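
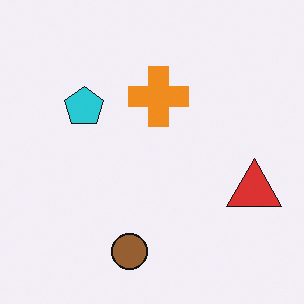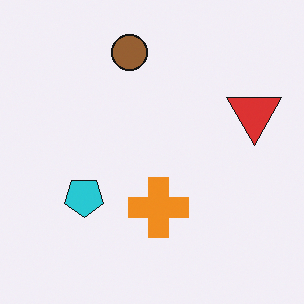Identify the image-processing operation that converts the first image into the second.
The transformation is: flipped vertically (top ↔ bottom).

The brown circle is in the bottom of the first image and the top of the second — shapes on opposite sides of the horizontal midline have swapped in a mirror flip.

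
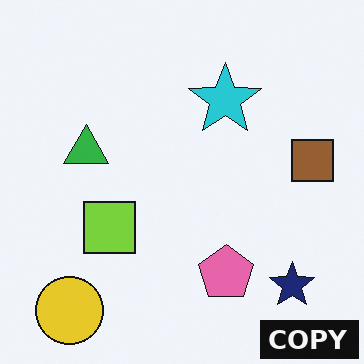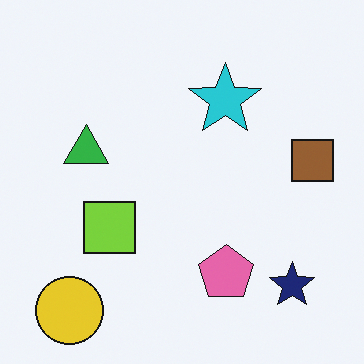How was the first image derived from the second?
The transformation is: watermarked with the text "COPY" in the lower-right corner.

A dark label reading "COPY" appears in the lower-right corner.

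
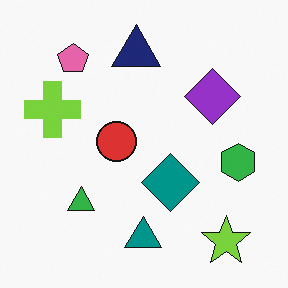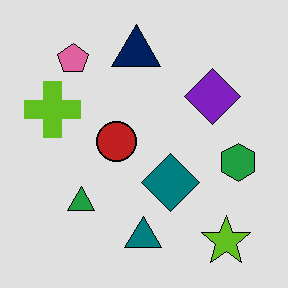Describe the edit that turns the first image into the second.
The second image is the first moderately posterized.

Each flat color has snapped to a coarser quantized level — most visibly, the near-white background has dropped to a flat grey.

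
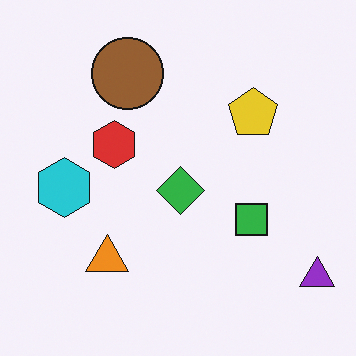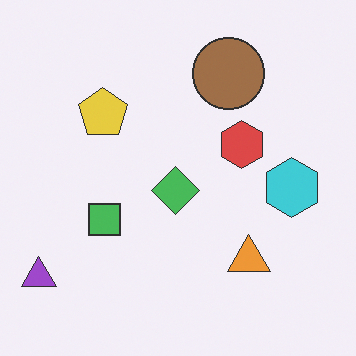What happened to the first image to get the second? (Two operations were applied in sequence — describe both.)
The second image is the first flipped horizontally (left ↔ right), then given slightly reduced contrast.

The purple triangle is in the bottom-right of the first image and the bottom-left of the second — shapes on opposite sides of the vertical midline have swapped in a mirror flip. Tones are pushed toward mid-grey across the whole image — a global contrast change.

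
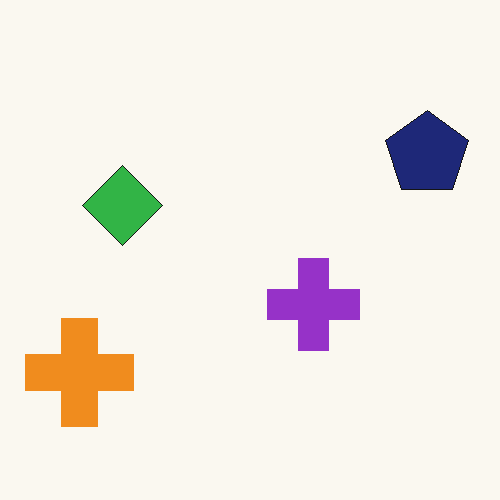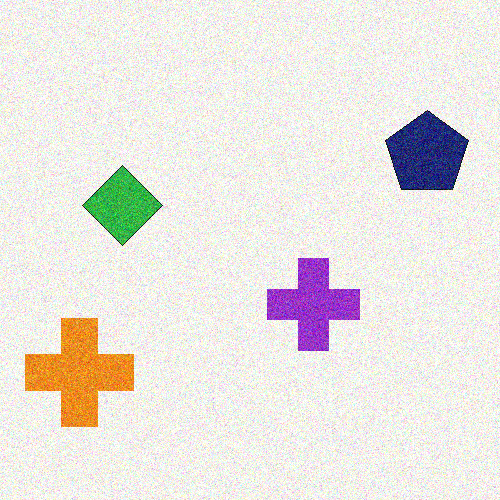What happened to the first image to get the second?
Degraded with moderate additive noise.

Random speckle covers the whole image, including the flat background.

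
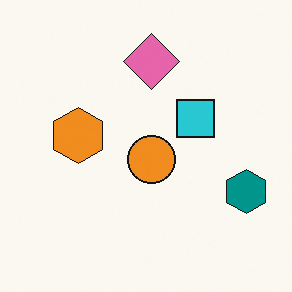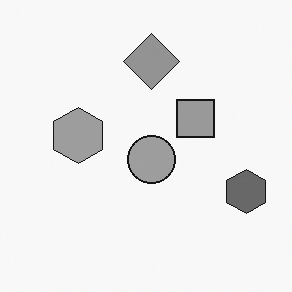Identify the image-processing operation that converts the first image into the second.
The image was converted to grayscale.

All color is removed — every shape is now a shade of grey.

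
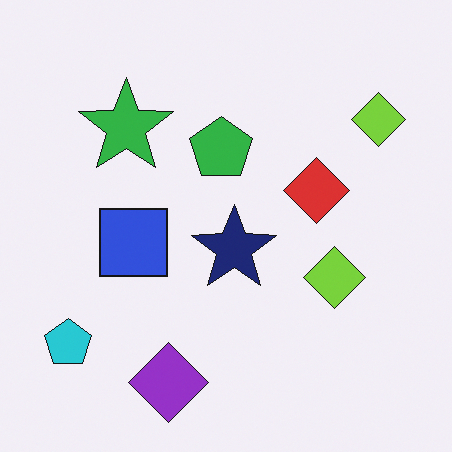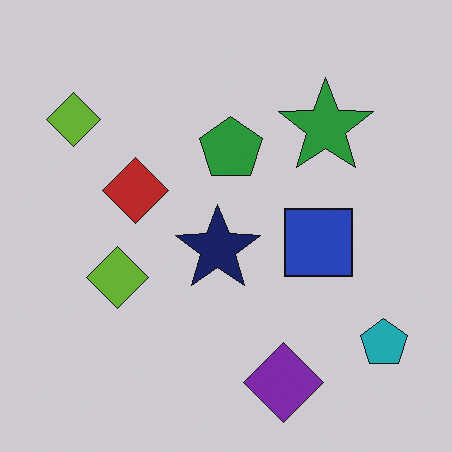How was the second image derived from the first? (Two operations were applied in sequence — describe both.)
This is the original image flipped horizontally (left ↔ right), then slightly darkened.

The cyan pentagon is in the bottom-left of the first image and the bottom-right of the second — shapes on opposite sides of the vertical midline have swapped in a mirror flip. Every pixel — background and shapes alike — is uniformly darkened.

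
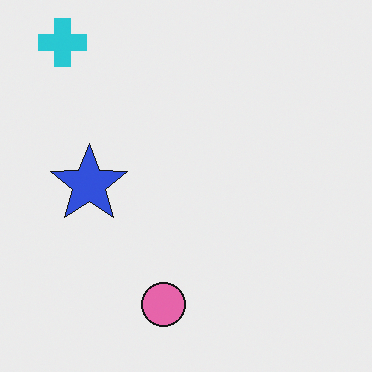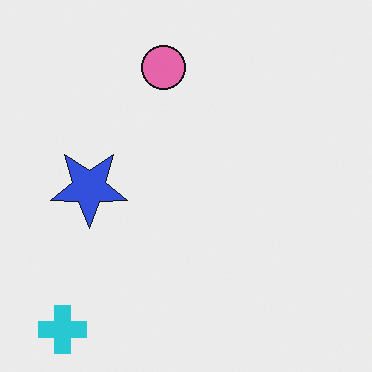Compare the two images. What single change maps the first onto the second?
The image was flipped vertically (top ↔ bottom).

The cyan cross is in the top-left of the first image and the bottom-left of the second — shapes on opposite sides of the horizontal midline have swapped in a mirror flip.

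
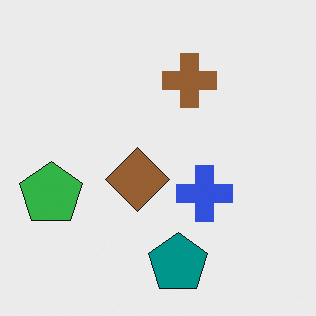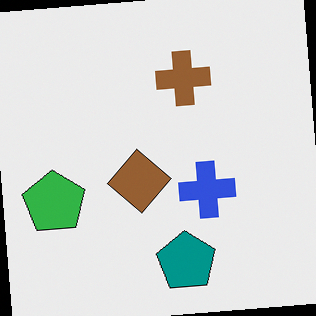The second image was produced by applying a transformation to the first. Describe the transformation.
This is the original image rotated counter-clockwise by a slight angle.

Every shape is tilted by the same angle and the image corners show triangular fill wedges — a whole-image rotation by a non-right angle.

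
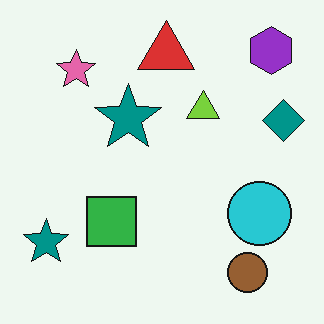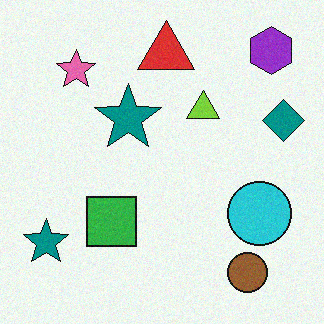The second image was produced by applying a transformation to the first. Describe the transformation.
It was degraded with light additive noise.

Random speckle covers the whole image, including the flat background.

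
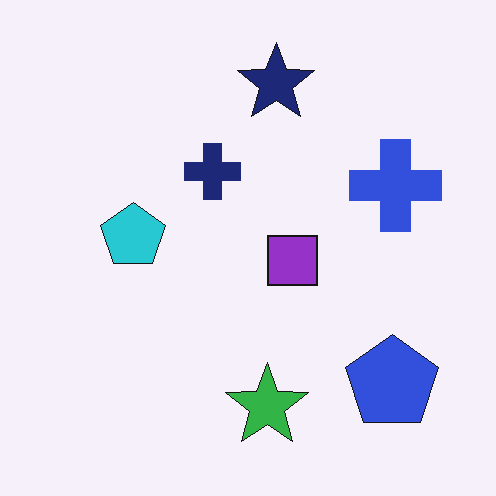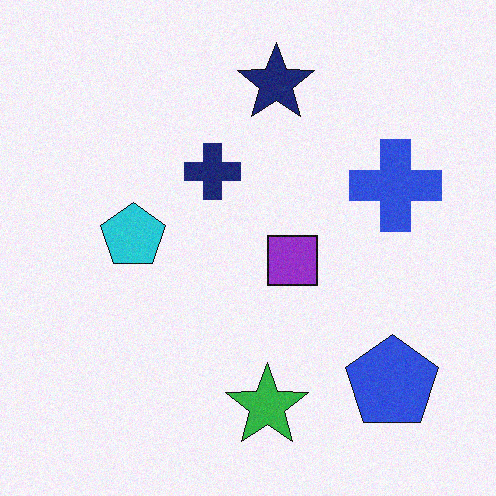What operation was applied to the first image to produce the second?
The second image is the first degraded with subtle gaussian noise.

Random speckle covers the whole image, including the flat background.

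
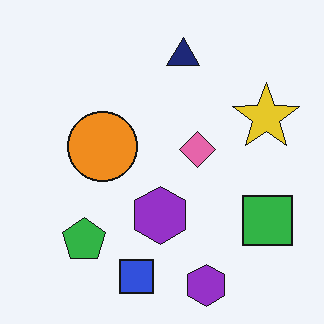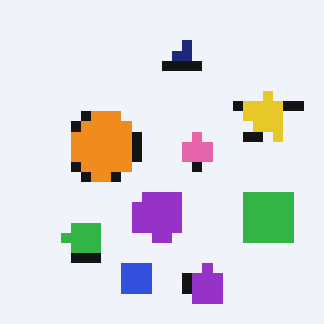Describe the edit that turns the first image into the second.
The image was heavily pixelated into large blocks.

Shapes are reduced to large square blocks; fine edges and outlines are lost — a downscale-then-upscale (mosaic) effect.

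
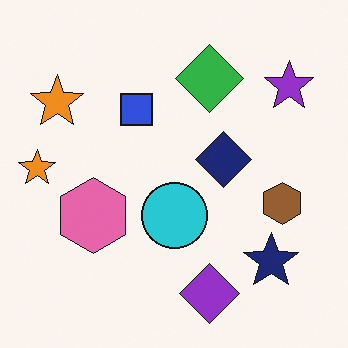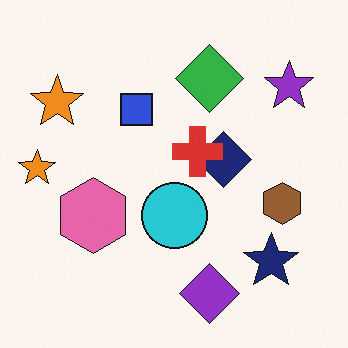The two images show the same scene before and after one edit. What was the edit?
The image was overlaid with an additional red cross.

A red cross appears in the second image that is absent from the first.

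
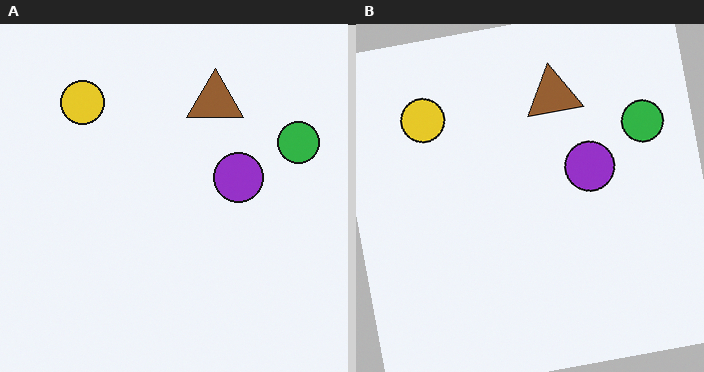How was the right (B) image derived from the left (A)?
Rotated counter-clockwise by a few degrees.

Every shape is tilted by the same angle and the image corners show triangular fill wedges — a whole-image rotation by a non-right angle.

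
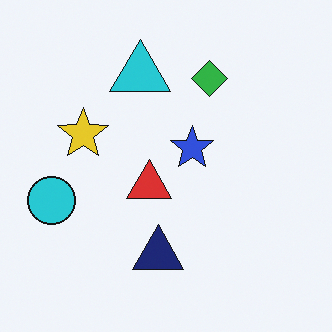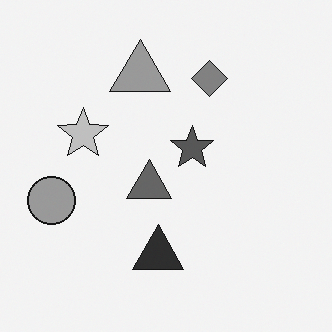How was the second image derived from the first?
Converted to grayscale.

All color is removed — every shape is now a shade of grey.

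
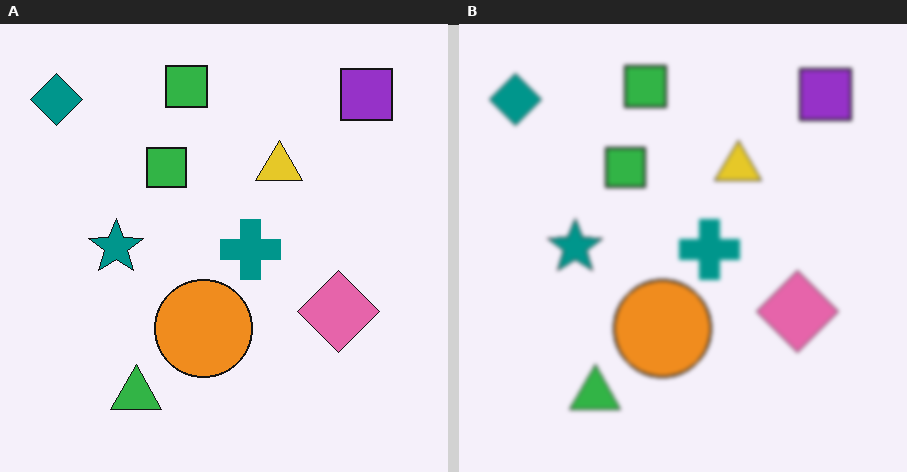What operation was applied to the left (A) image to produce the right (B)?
It was given a subtle gaussian blur.

Shape edges and outlines are uniformly softened across the whole image.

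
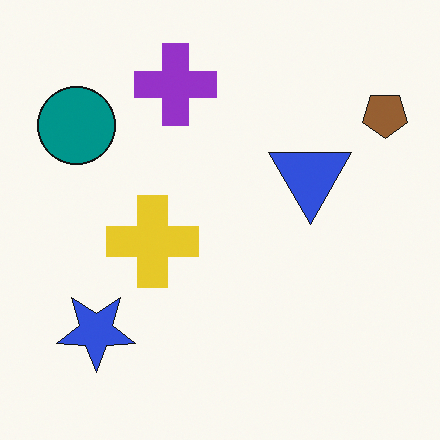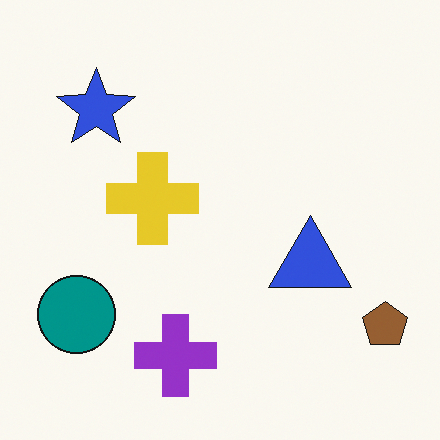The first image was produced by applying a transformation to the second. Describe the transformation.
It was flipped vertically (top ↔ bottom).

The purple cross is in the bottom of the second image and the top of the first — shapes on opposite sides of the horizontal midline have swapped in a mirror flip.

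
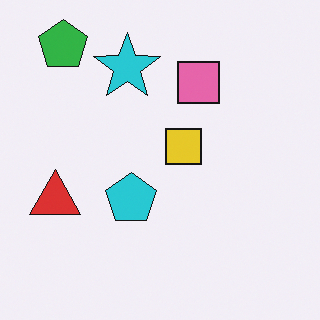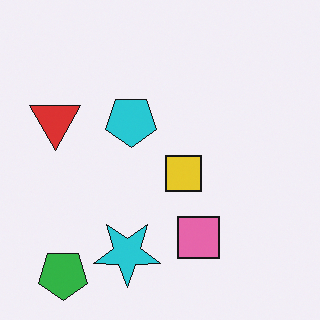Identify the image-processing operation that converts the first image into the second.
The second image is the first flipped vertically (top ↔ bottom).

The green pentagon is in the top-left of the first image and the bottom-left of the second — shapes on opposite sides of the horizontal midline have swapped in a mirror flip.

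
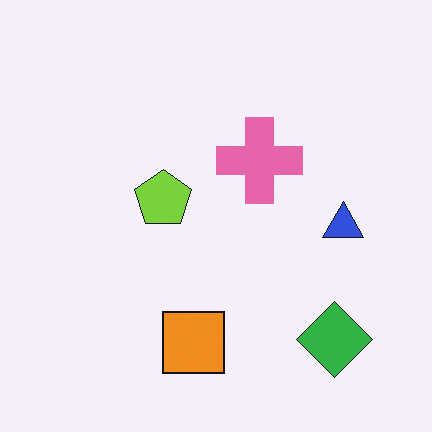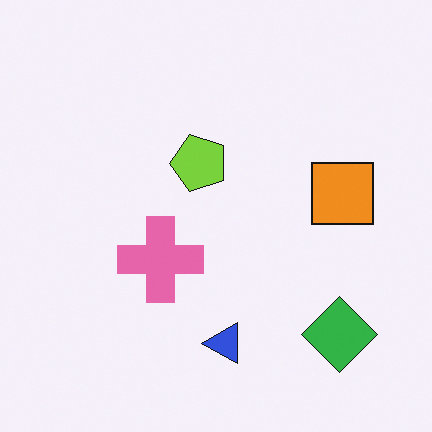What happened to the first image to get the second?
The second image is the first transposed (reflected across the top-left ↔ bottom-right diagonal).

Shapes have swapped their row and column positions — what was in the top-right is now in the bottom-left — a diagonal reflection.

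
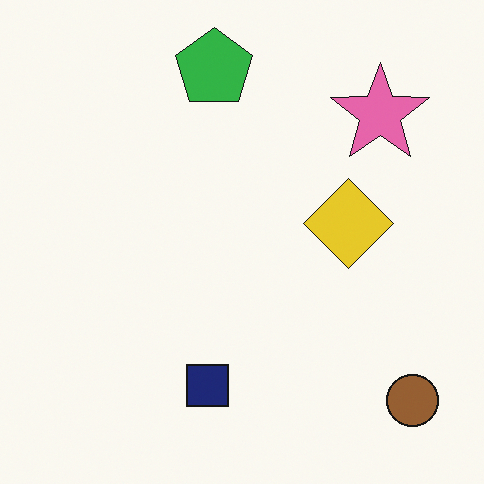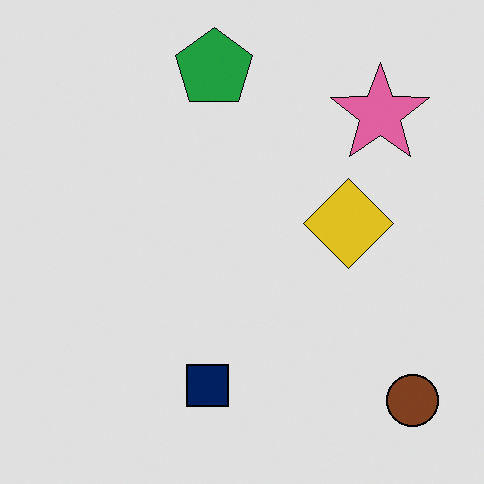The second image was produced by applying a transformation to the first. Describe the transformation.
The second image is the first moderately posterized.

Each flat color has snapped to a coarser quantized level — most visibly, the near-white background has dropped to a flat grey.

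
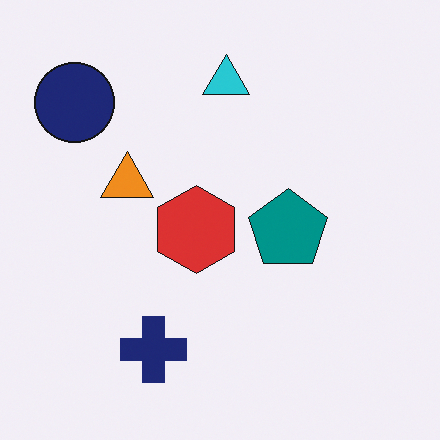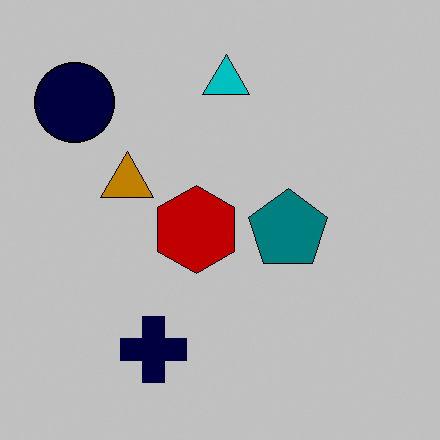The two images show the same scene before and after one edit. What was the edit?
This is the original image heavily posterized to just a handful of flat colors.

Each flat color has snapped to a coarser quantized level — most visibly, the near-white background has dropped to a flat grey.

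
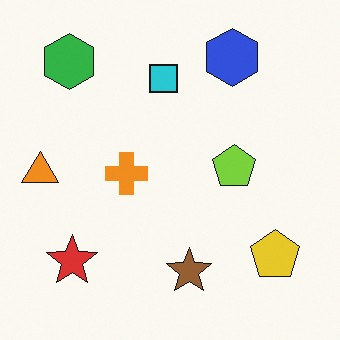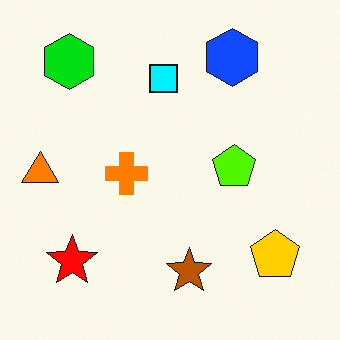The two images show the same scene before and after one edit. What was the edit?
It was heavily oversaturated.

All colors are more vivid — a global saturation change.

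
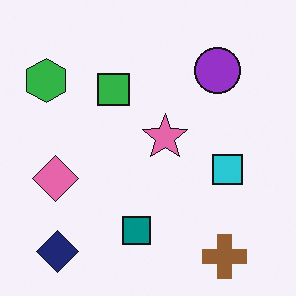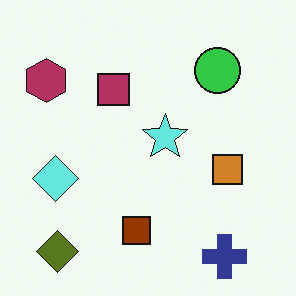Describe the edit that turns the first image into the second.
The transformation is: hue-shifted through roughly half the color wheel.

Every shape's color has rotated by the same amount around the hue wheel — a uniform hue shift.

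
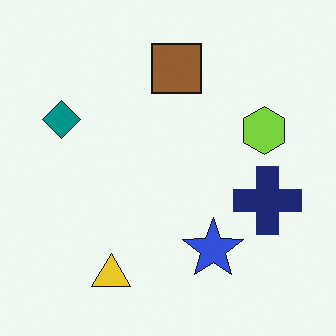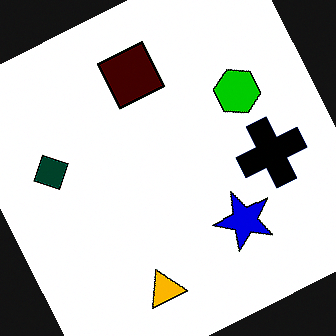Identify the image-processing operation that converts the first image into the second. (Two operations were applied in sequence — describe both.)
The second image is the first rotated counter-clockwise by a moderate amount, then boosted in contrast.

Every shape is tilted by the same angle and the image corners show triangular fill wedges — a whole-image rotation by a non-right angle. Tones are pushed away from mid-grey across the whole image — a global contrast change.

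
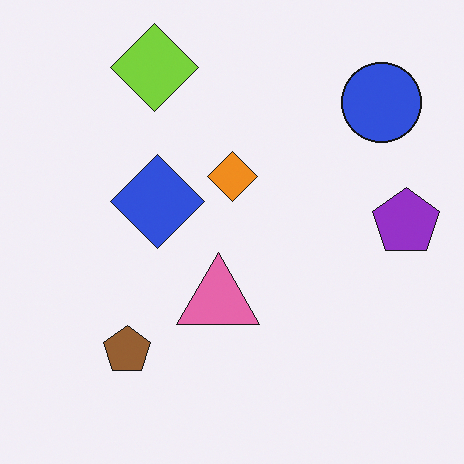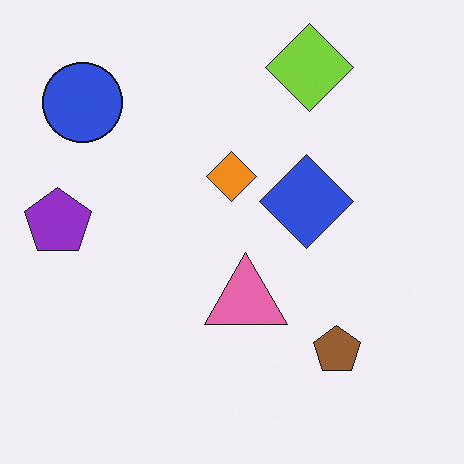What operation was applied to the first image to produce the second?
The image was flipped horizontally (left ↔ right).

The purple pentagon is in the right of the first image and the left of the second — shapes on opposite sides of the vertical midline have swapped in a mirror flip.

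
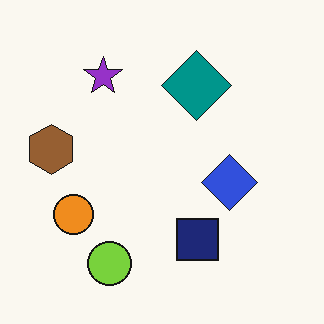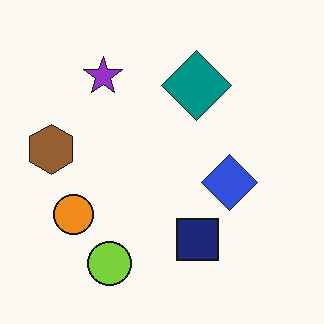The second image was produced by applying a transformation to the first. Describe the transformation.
The second image is the first given moderate JPEG compression.

Blocky 8×8 compression artifacts appear around shape edges and the flat background shows ringing — characteristic JPEG degradation.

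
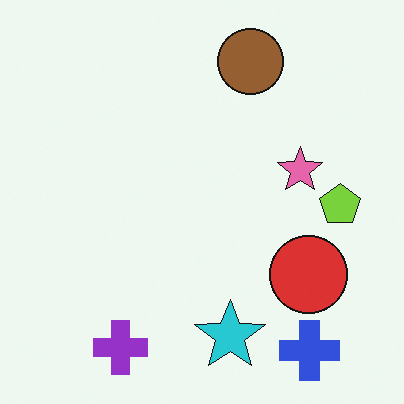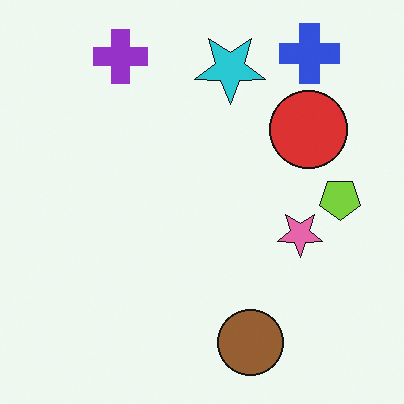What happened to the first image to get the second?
The second image is the first flipped vertically (top ↔ bottom).

The blue cross is in the bottom-right of the first image and the top-right of the second — shapes on opposite sides of the horizontal midline have swapped in a mirror flip.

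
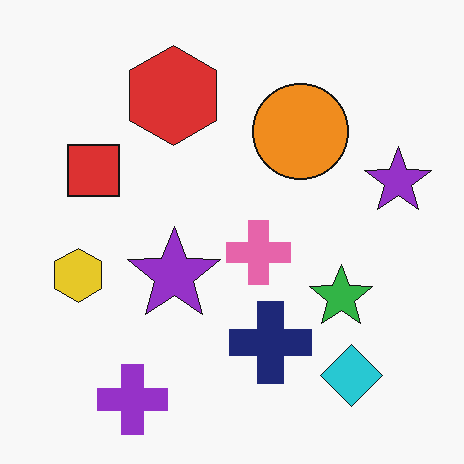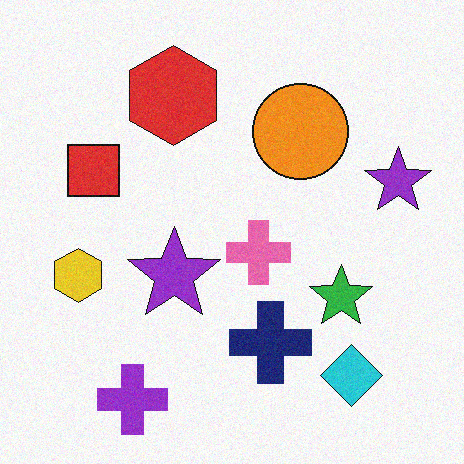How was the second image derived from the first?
The image was degraded with a light layer of grain.

Random speckle covers the whole image, including the flat background.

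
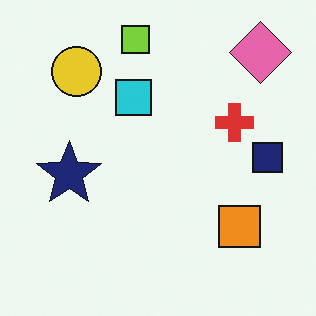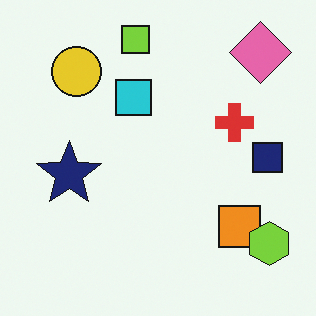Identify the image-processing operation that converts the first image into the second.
This is the original image overlaid with an additional lime hexagon.

A lime hexagon appears in the second image that is absent from the first.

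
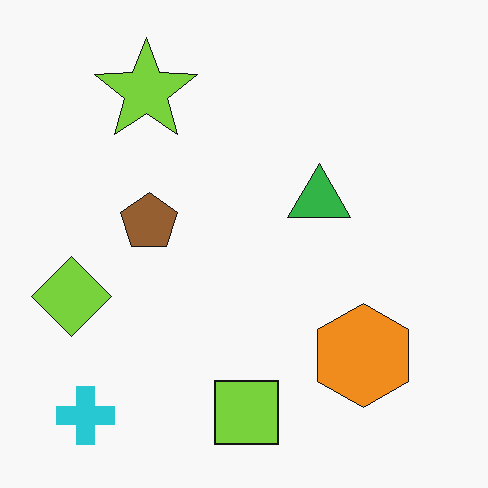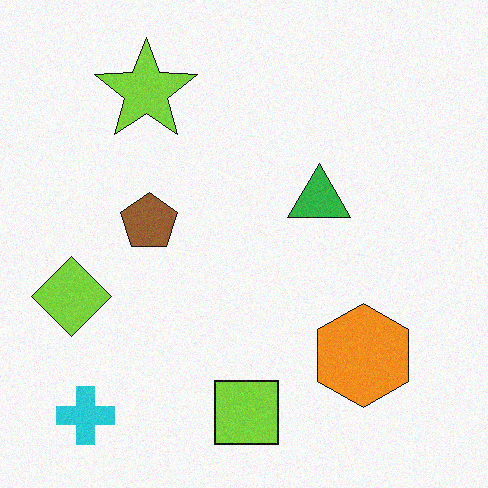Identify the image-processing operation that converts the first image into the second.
Degraded with light additive noise.

Random speckle covers the whole image, including the flat background.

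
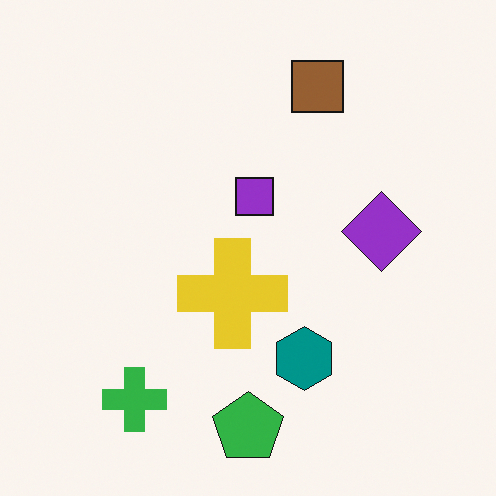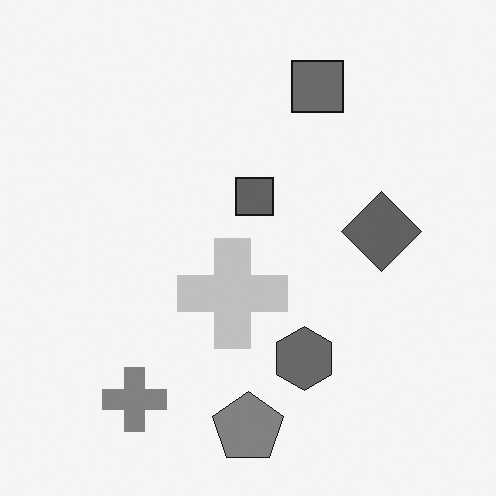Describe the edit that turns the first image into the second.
Converted to grayscale.

All color is removed — every shape is now a shade of grey.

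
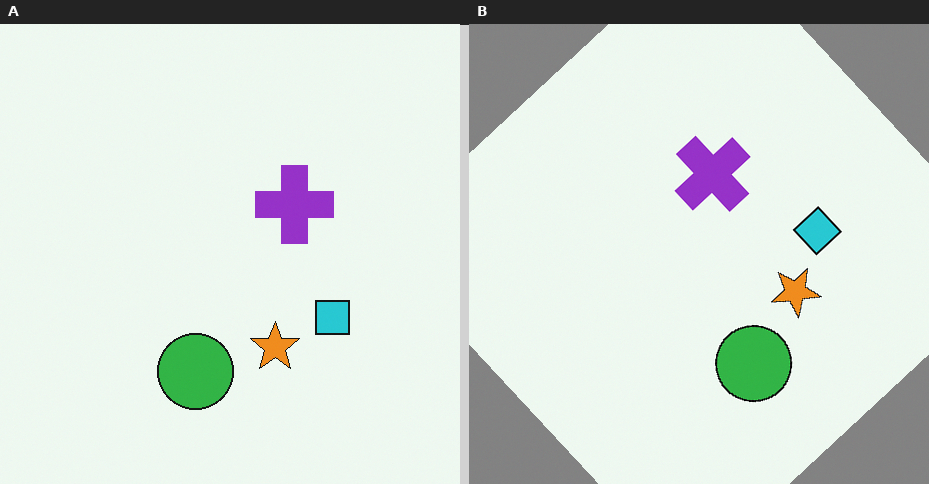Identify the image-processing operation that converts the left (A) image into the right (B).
Rotated counter-clockwise by a large amount — several tens of degrees.

Every shape is tilted by the same angle and the image corners show triangular fill wedges — a whole-image rotation by a non-right angle.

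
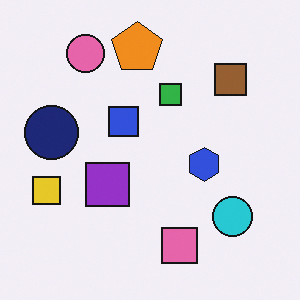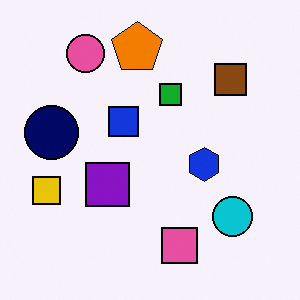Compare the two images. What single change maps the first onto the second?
It was given slightly increased contrast.

Tones are pushed away from mid-grey across the whole image — a global contrast change.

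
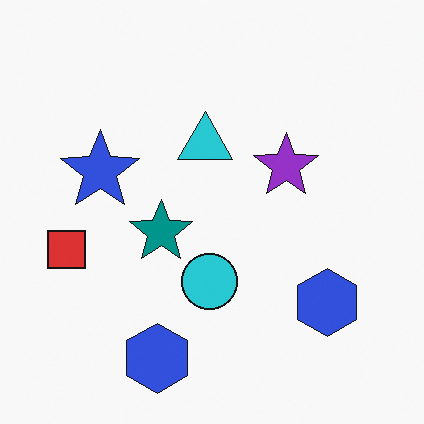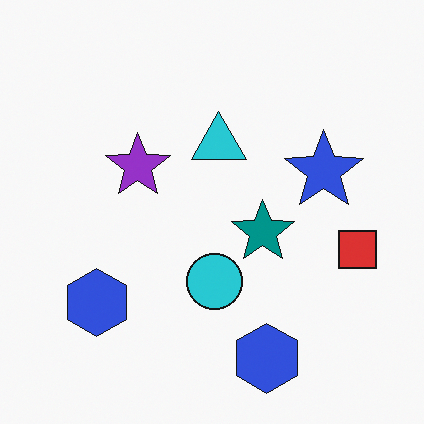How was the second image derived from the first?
The image was flipped horizontally (left ↔ right).

The red square is in the left of the first image and the right of the second — shapes on opposite sides of the vertical midline have swapped in a mirror flip.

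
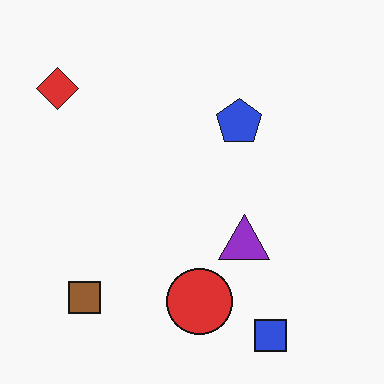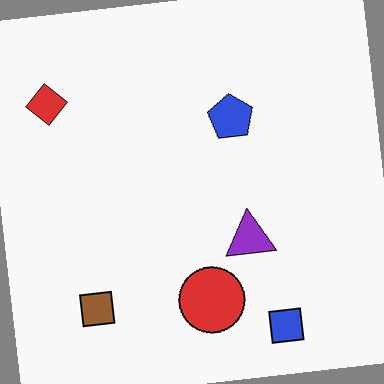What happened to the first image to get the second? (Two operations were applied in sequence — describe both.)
Rotated counter-clockwise by a few degrees, then JPEG-compressed with visible artifacts.

Every shape is tilted by the same angle and the image corners show triangular fill wedges — a whole-image rotation by a non-right angle. Blocky 8×8 compression artifacts appear around shape edges and the flat background shows ringing — characteristic JPEG degradation.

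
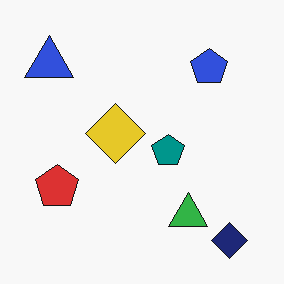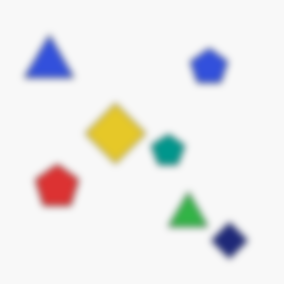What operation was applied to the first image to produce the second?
This is the original image moderately blurred.

Shape edges and outlines are uniformly softened across the whole image.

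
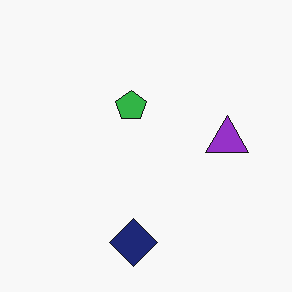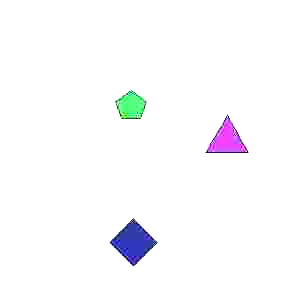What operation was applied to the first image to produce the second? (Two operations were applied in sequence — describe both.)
This is the original image heavily JPEG-compressed with obvious blocking artifacts, then substantially brightened.

Blocky 8×8 compression artifacts appear around shape edges and the flat background shows ringing — characteristic JPEG degradation. Every pixel — background and shapes alike — is uniformly brightened.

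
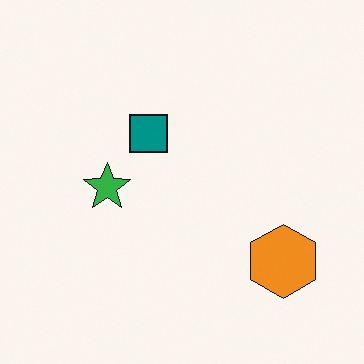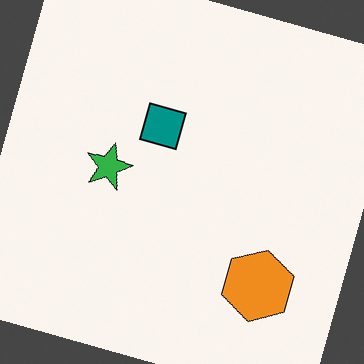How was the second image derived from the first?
The transformation is: rotated clockwise by a clearly visible amount.

Every shape is tilted by the same angle and the image corners show triangular fill wedges — a whole-image rotation by a non-right angle.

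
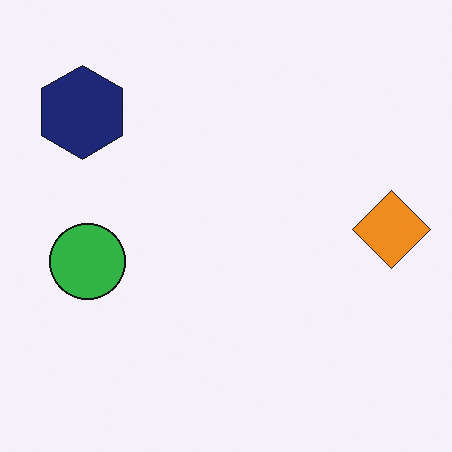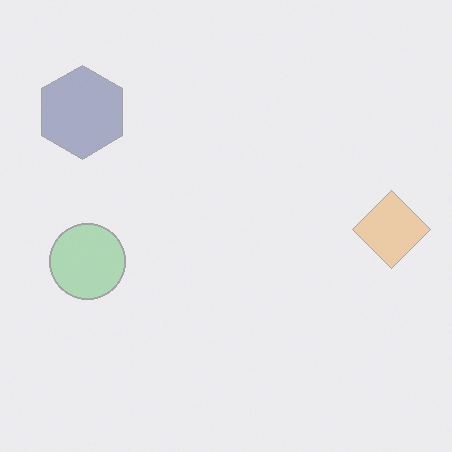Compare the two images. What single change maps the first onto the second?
The second image is the first given much lower contrast.

Tones are pushed toward mid-grey across the whole image — a global contrast change.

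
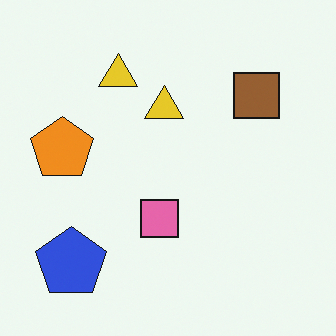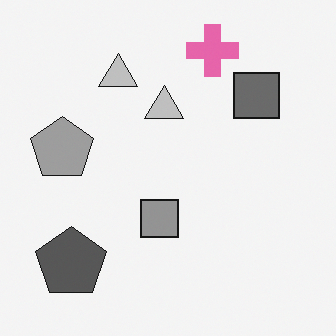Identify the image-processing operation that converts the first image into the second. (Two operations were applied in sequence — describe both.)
The image was converted to grayscale, then overlaid with an additional pink cross.

All color is removed — every shape is now a shade of grey. A pink cross appears in the second image that is absent from the first.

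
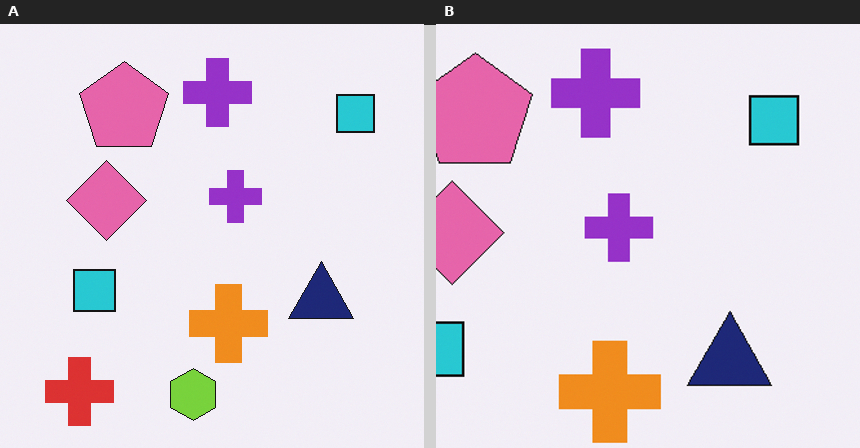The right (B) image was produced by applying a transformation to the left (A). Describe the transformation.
Cropped to a modestly smaller region and rescaled.

The visible shapes are larger and the field of view is narrower; shapes near the original edges may be partly or wholly outside the frame — a crop-and-rescale.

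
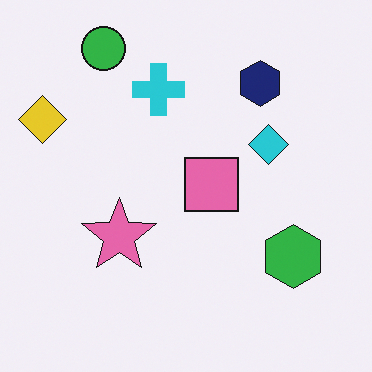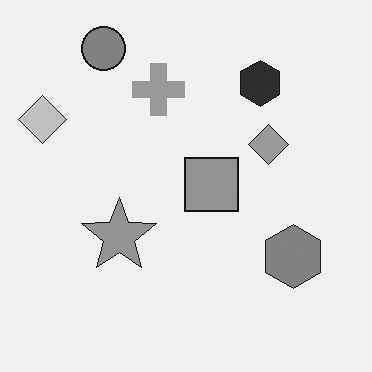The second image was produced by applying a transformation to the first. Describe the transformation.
The transformation is: converted to grayscale.

All color is removed — every shape is now a shade of grey.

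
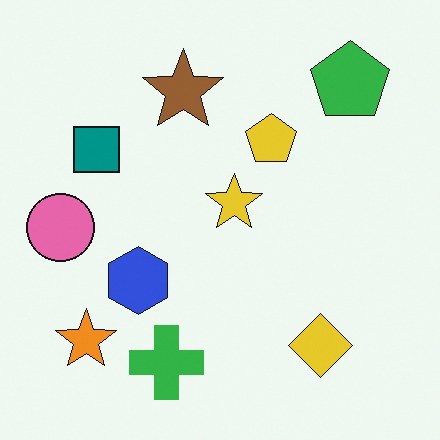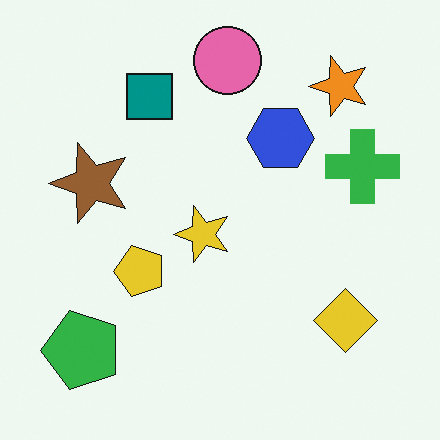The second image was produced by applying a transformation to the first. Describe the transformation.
It was transposed (reflected across the top-left ↔ bottom-right diagonal).

Shapes have swapped their row and column positions — what was in the top-right is now in the bottom-left — a diagonal reflection.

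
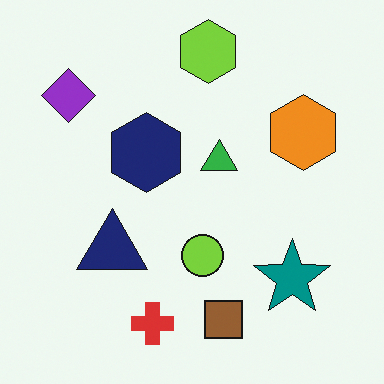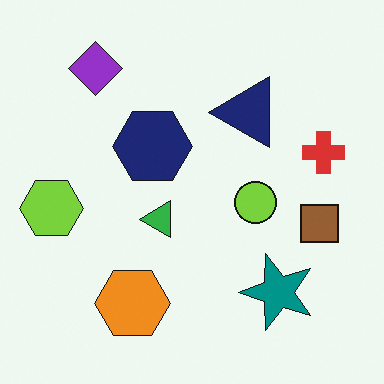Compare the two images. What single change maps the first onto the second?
Transposed (reflected across the top-left ↔ bottom-right diagonal).

Shapes have swapped their row and column positions — what was in the top-right is now in the bottom-left — a diagonal reflection.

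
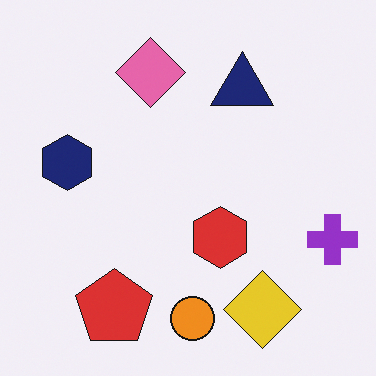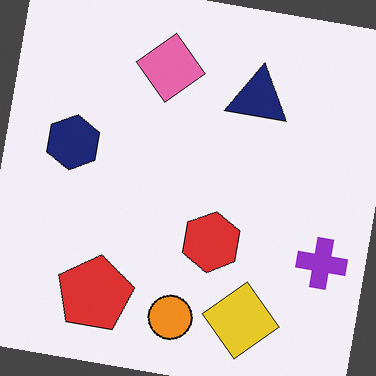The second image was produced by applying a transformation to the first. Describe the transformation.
It was rotated clockwise by a slight angle.

Every shape is tilted by the same angle and the image corners show triangular fill wedges — a whole-image rotation by a non-right angle.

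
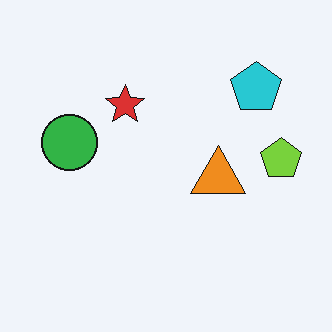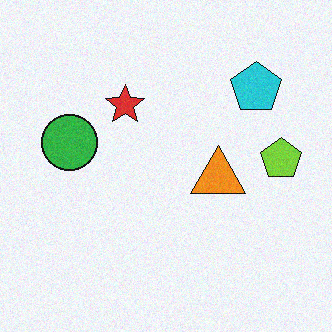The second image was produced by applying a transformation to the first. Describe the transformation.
It was degraded with a light layer of grain.

Random speckle covers the whole image, including the flat background.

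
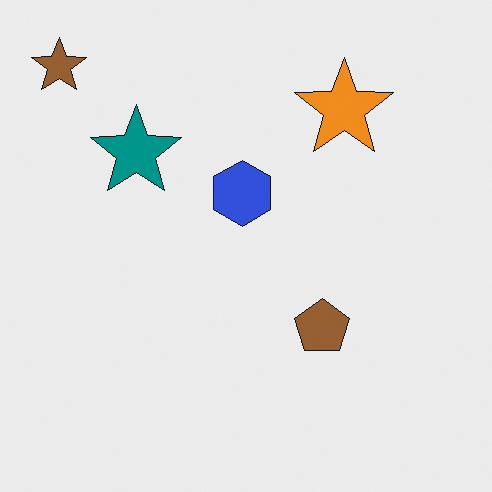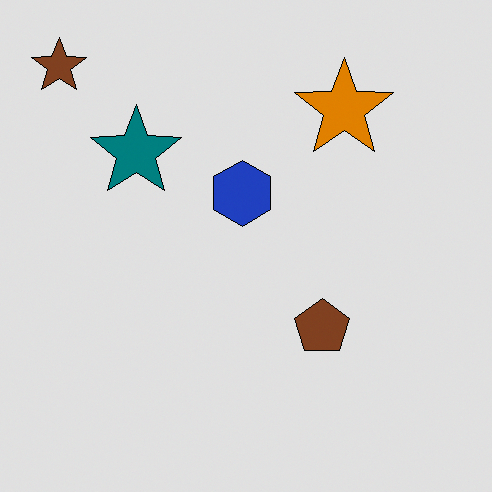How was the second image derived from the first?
The second image is the first posterized to a reduced palette.

Each flat color has snapped to a coarser quantized level — most visibly, the near-white background has dropped to a flat grey.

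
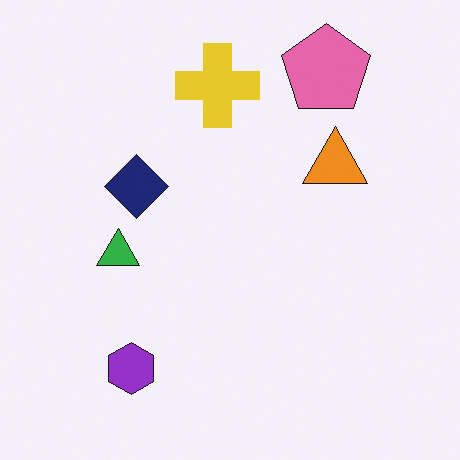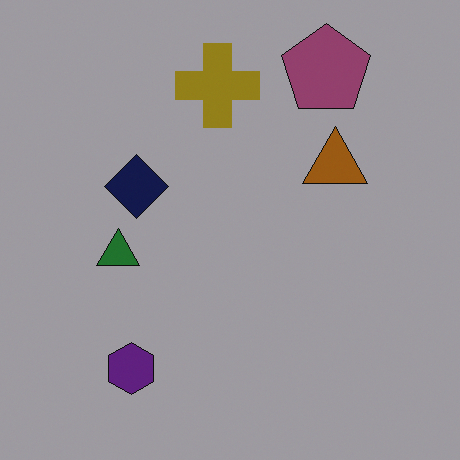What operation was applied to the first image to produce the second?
The image was darkened a lot.

Every pixel — background and shapes alike — is uniformly darkened.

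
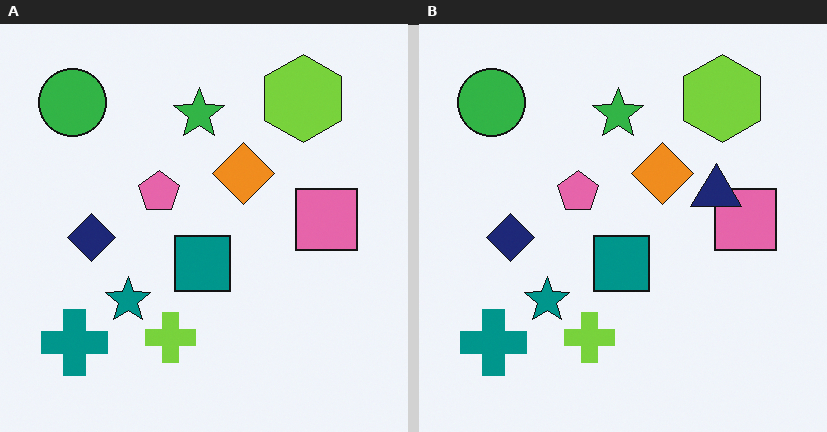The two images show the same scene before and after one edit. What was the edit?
This is the original image overlaid with an additional navy triangle.

A navy triangle appears in the right (B) image that is absent from the left (A).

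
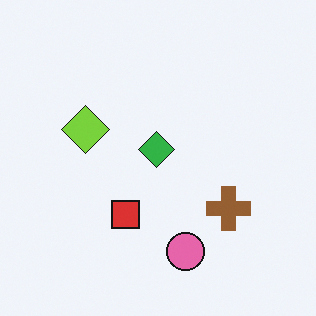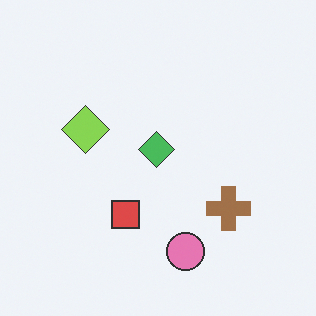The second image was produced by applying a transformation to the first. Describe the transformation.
Given slightly reduced contrast.

Tones are pushed toward mid-grey across the whole image — a global contrast change.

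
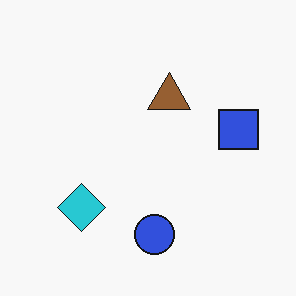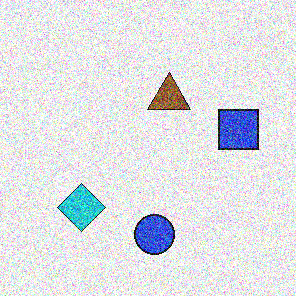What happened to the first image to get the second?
The transformation is: degraded with strong gaussian noise.

Random speckle covers the whole image, including the flat background.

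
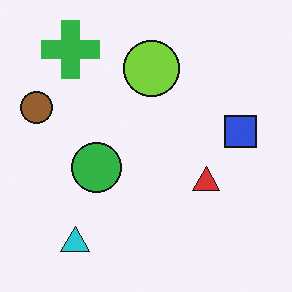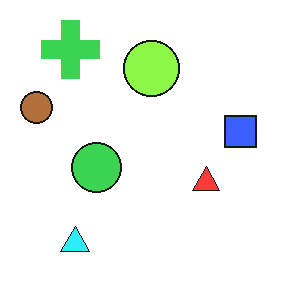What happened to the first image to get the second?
The transformation is: slightly brightened.

Every pixel — background and shapes alike — is uniformly brightened.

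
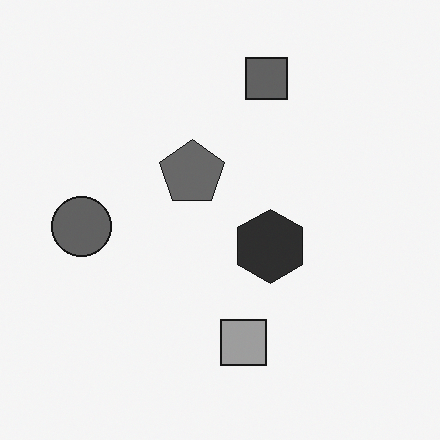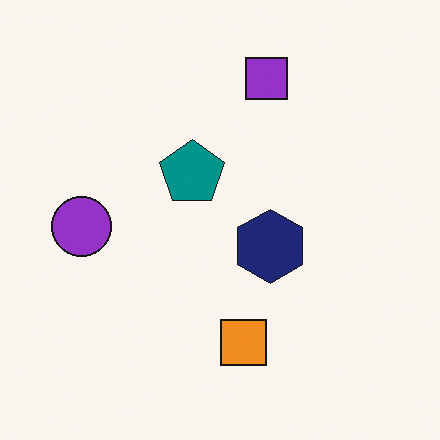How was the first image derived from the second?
The image was converted to grayscale.

All color is removed — every shape is now a shade of grey.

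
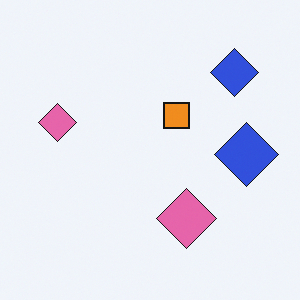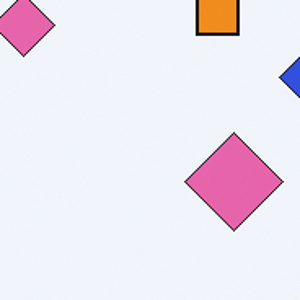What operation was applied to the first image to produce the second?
This is the original image cropped tightly and scaled back up.

The visible shapes are larger and the field of view is narrower; shapes near the original edges may be partly or wholly outside the frame — a crop-and-rescale.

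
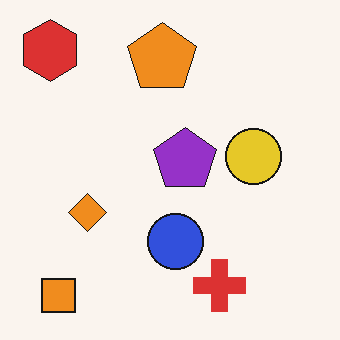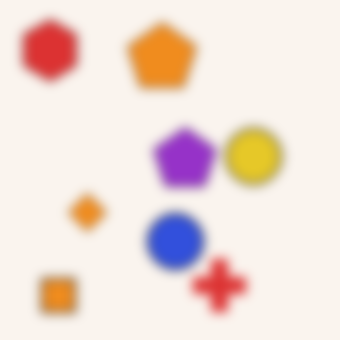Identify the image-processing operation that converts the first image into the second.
The image was heavily blurred.

Shape edges and outlines are uniformly softened across the whole image.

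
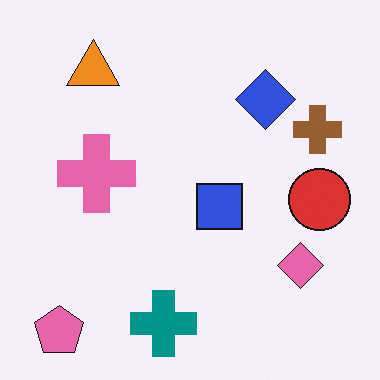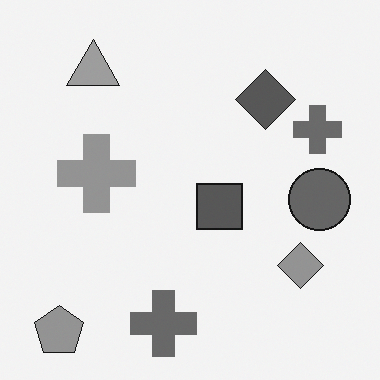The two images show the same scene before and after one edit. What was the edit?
It was converted to grayscale.

All color is removed — every shape is now a shade of grey.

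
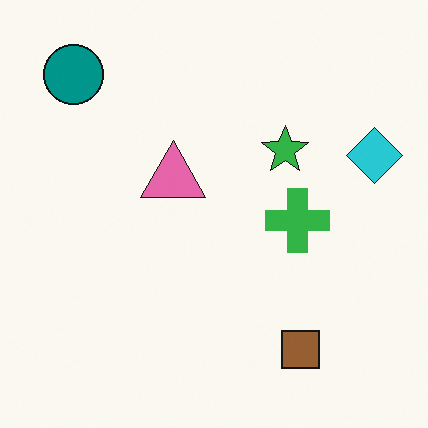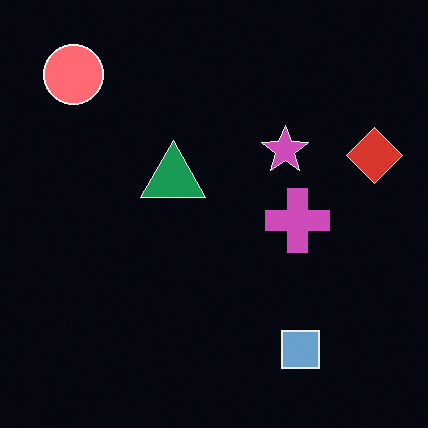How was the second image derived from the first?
The image was color-inverted (negative).

The light background has become dark and every shape's color is its complement — a photographic negative.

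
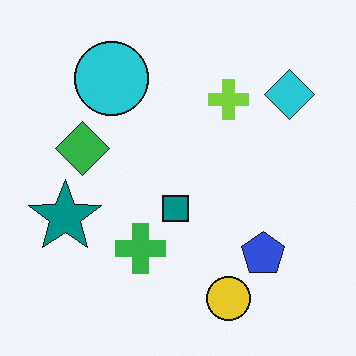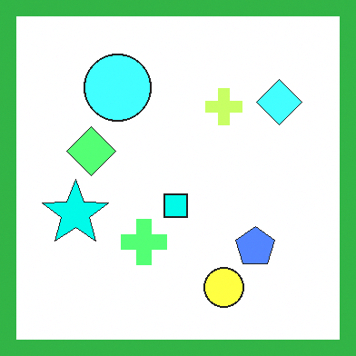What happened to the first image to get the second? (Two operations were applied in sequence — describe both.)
The transformation is: noticeably brightened, then framed with a green border.

Every pixel — background and shapes alike — is uniformly brightened. A solid green frame runs around the edge of the second image, with the content slightly shrunk inside it.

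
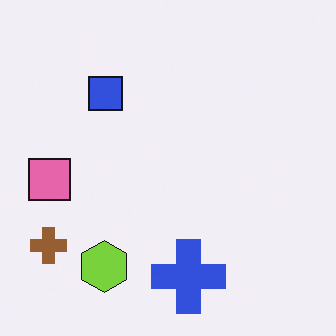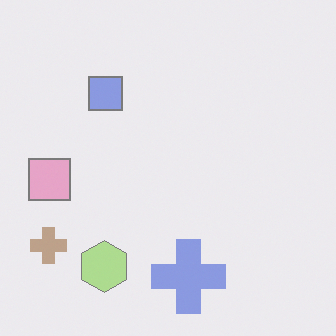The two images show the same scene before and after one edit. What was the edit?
The image was given much lower contrast.

Tones are pushed toward mid-grey across the whole image — a global contrast change.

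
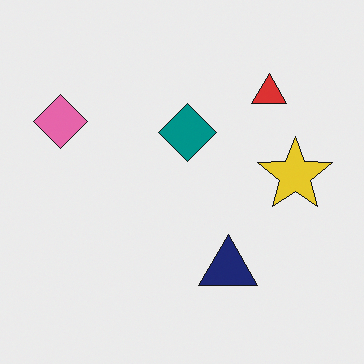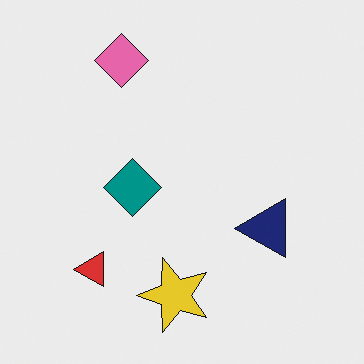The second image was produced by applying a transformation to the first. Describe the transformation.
It was transposed (reflected across the top-left ↔ bottom-right diagonal).

Shapes have swapped their row and column positions — what was in the top-right is now in the bottom-left — a diagonal reflection.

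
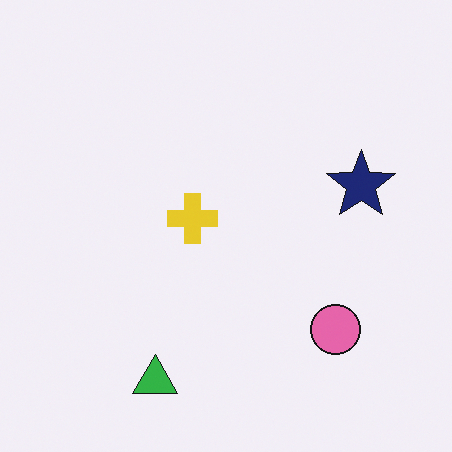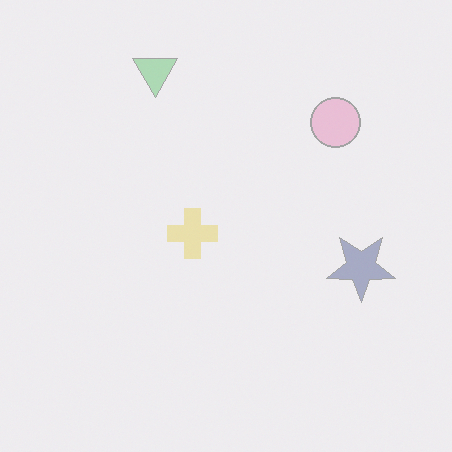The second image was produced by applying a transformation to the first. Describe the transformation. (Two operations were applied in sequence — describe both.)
The image was flipped vertically (top ↔ bottom), then given much lower contrast.

The green triangle is in the bottom of the first image and the top of the second — shapes on opposite sides of the horizontal midline have swapped in a mirror flip. Tones are pushed toward mid-grey across the whole image — a global contrast change.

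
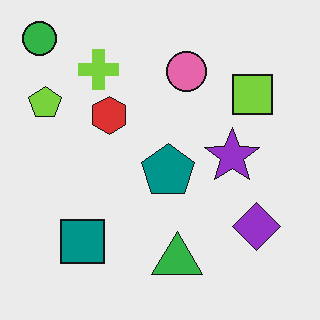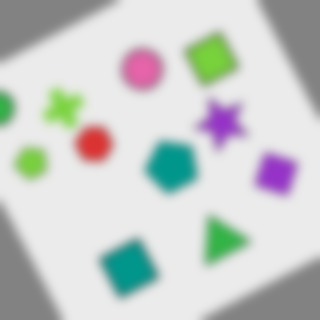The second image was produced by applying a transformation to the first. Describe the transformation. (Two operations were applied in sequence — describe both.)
The second image is the first rotated counter-clockwise by a moderate amount, then strongly gaussian-blurred.

Every shape is tilted by the same angle and the image corners show triangular fill wedges — a whole-image rotation by a non-right angle. Shape edges and outlines are uniformly softened across the whole image.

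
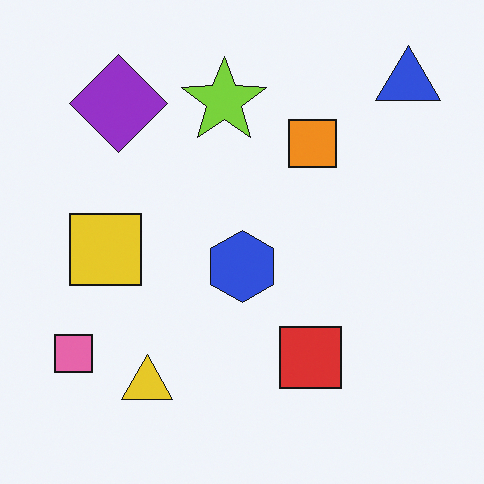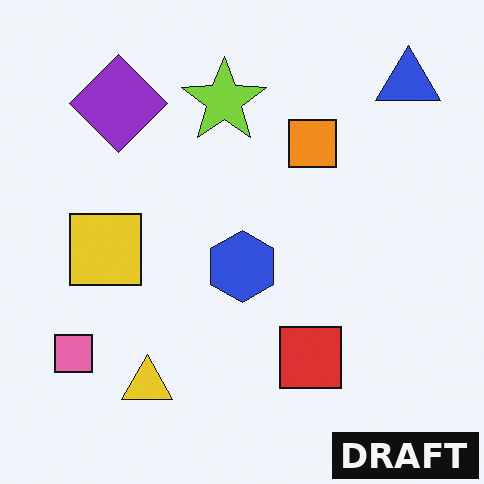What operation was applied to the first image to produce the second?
It was watermarked with the text "DRAFT" in the lower-right corner.

A dark label reading "DRAFT" appears in the lower-right corner.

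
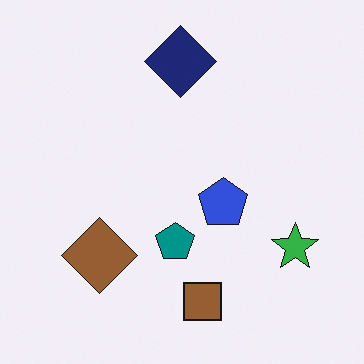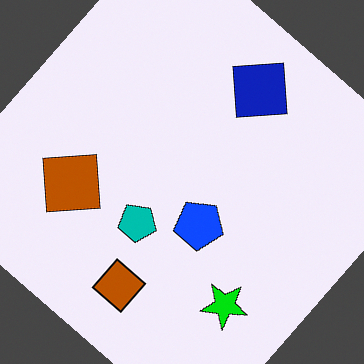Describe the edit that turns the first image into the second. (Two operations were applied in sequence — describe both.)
The transformation is: heavily oversaturated, then rotated clockwise by a large amount — several tens of degrees.

All colors are more vivid — a global saturation change. Every shape is tilted by the same angle and the image corners show triangular fill wedges — a whole-image rotation by a non-right angle.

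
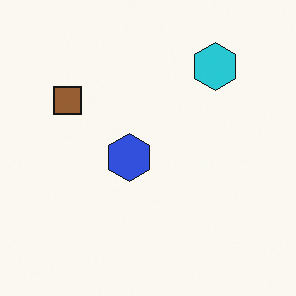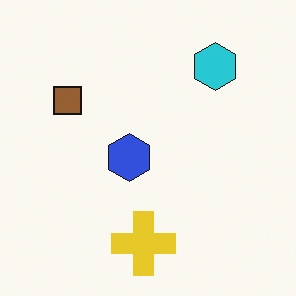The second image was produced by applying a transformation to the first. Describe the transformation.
The transformation is: overlaid with an additional yellow cross.

A yellow cross appears in the second image that is absent from the first.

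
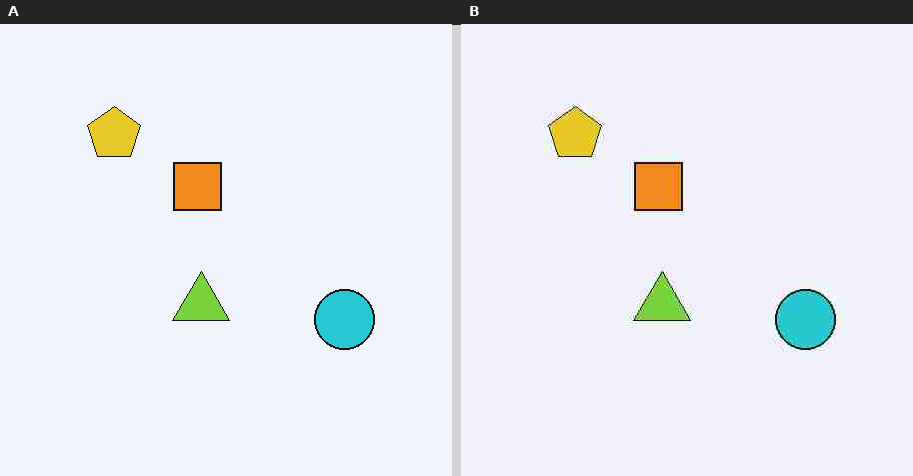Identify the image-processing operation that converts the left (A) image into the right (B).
This is the original image heavily JPEG-compressed with obvious blocking artifacts.

Blocky 8×8 compression artifacts appear around shape edges and the flat background shows ringing — characteristic JPEG degradation.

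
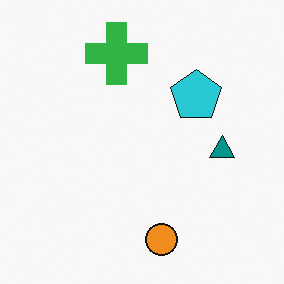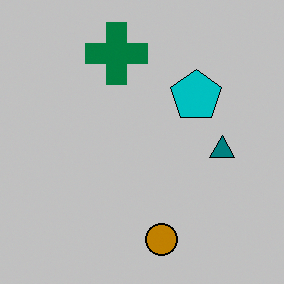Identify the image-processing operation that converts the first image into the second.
The second image is the first heavily posterized to just a handful of flat colors.

Each flat color has snapped to a coarser quantized level — most visibly, the near-white background has dropped to a flat grey.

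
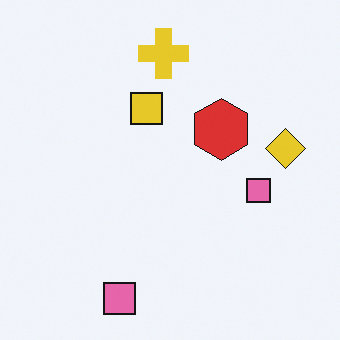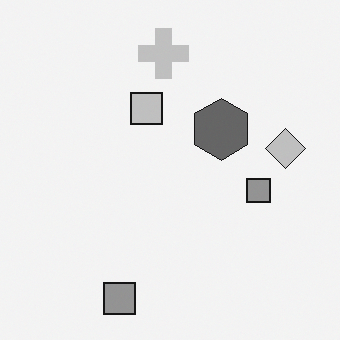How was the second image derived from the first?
The transformation is: converted to grayscale.

All color is removed — every shape is now a shade of grey.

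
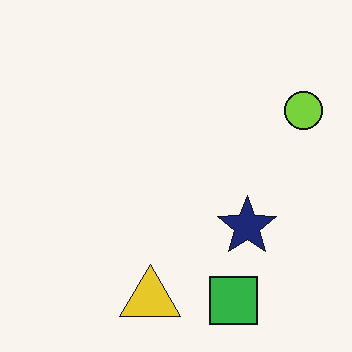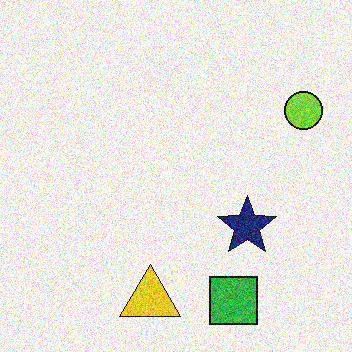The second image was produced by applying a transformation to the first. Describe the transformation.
The second image is the first degraded with visible gaussian noise.

Random speckle covers the whole image, including the flat background.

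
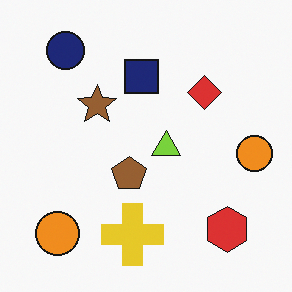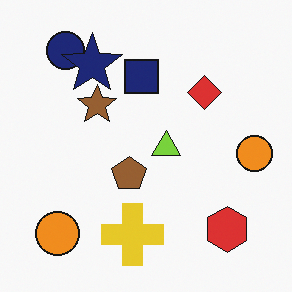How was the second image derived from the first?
Overlaid with an additional navy star.

A navy star appears in the second image that is absent from the first.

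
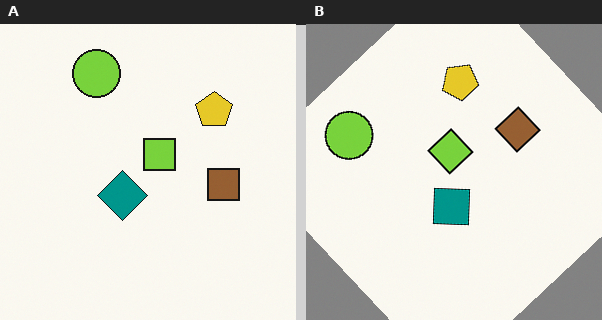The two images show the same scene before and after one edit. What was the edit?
Rotated counter-clockwise by a large amount — several tens of degrees.

Every shape is tilted by the same angle and the image corners show triangular fill wedges — a whole-image rotation by a non-right angle.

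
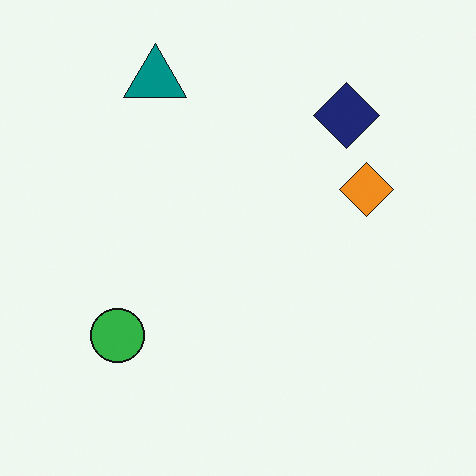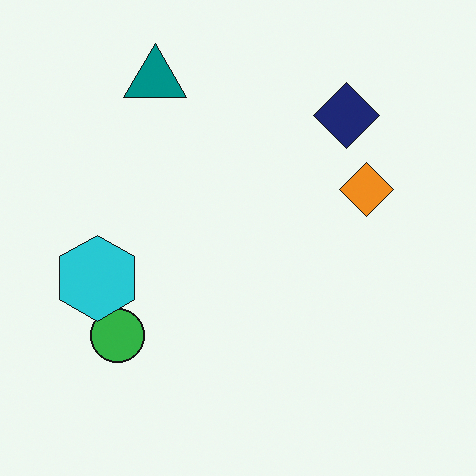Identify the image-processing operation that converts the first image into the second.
Overlaid with an additional cyan hexagon.

A cyan hexagon appears in the second image that is absent from the first.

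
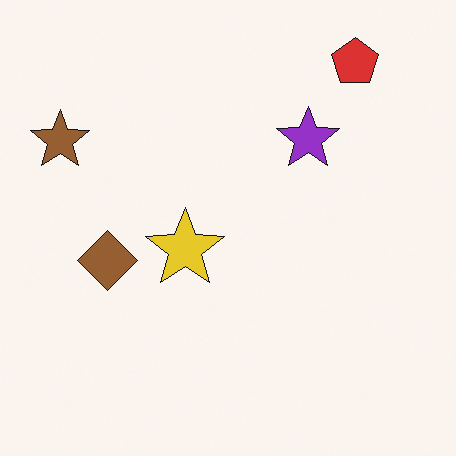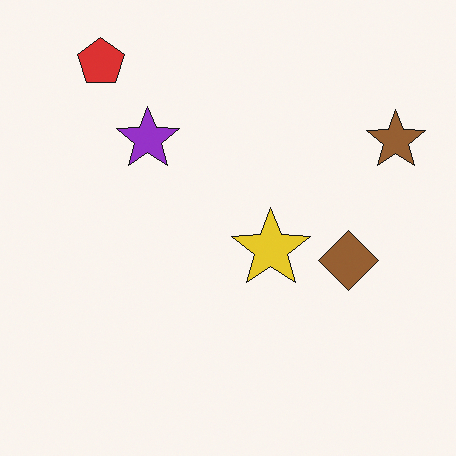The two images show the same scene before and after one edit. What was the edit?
The image was flipped horizontally (left ↔ right).

The brown star is in the top-left of the first image and the top-right of the second — shapes on opposite sides of the vertical midline have swapped in a mirror flip.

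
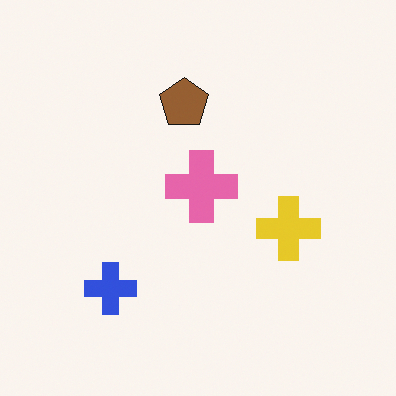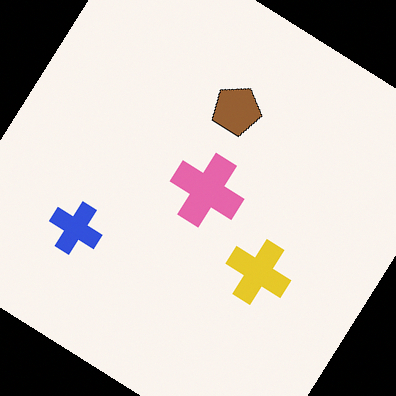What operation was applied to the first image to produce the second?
The image was rotated clockwise by a large amount — several tens of degrees.

Every shape is tilted by the same angle and the image corners show triangular fill wedges — a whole-image rotation by a non-right angle.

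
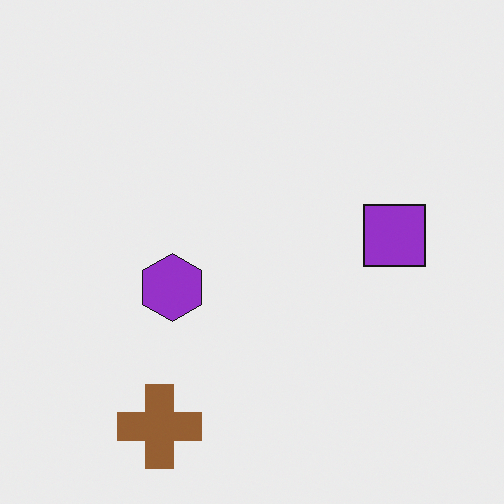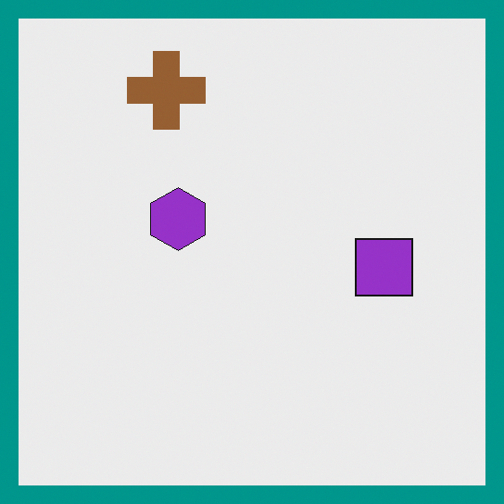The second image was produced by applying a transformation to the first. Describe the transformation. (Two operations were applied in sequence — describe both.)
The image was flipped vertically (top ↔ bottom), then framed with a teal border.

The brown cross is in the bottom-left of the first image and the top-left of the second — shapes on opposite sides of the horizontal midline have swapped in a mirror flip. A solid teal frame runs around the edge of the second image, with the content slightly shrunk inside it.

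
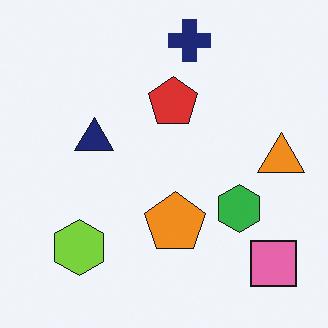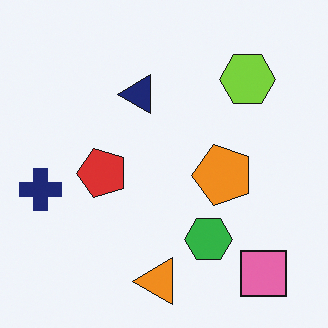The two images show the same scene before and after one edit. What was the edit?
This is the original image transposed (reflected across the top-left ↔ bottom-right diagonal).

Shapes have swapped their row and column positions — what was in the top-right is now in the bottom-left — a diagonal reflection.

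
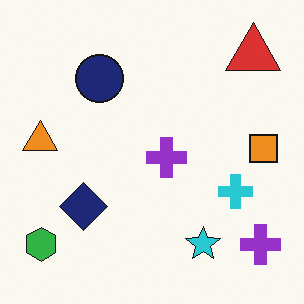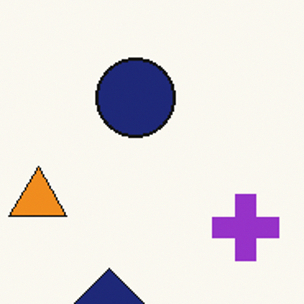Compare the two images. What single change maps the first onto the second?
This is the original image cropped tightly and scaled back up.

The visible shapes are larger and the field of view is narrower; shapes near the original edges may be partly or wholly outside the frame — a crop-and-rescale.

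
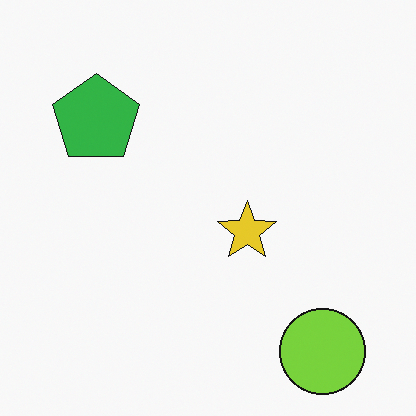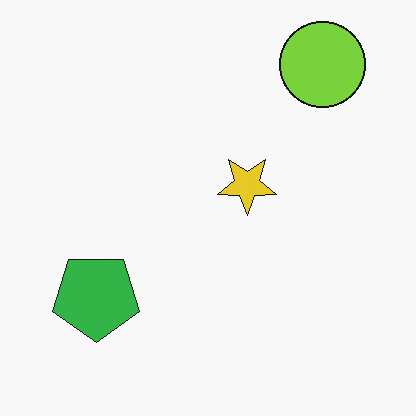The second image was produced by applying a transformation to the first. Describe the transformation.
The image was flipped vertically (top ↔ bottom).

The lime circle is in the bottom-right of the first image and the top-right of the second — shapes on opposite sides of the horizontal midline have swapped in a mirror flip.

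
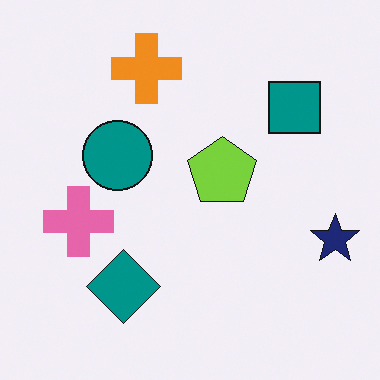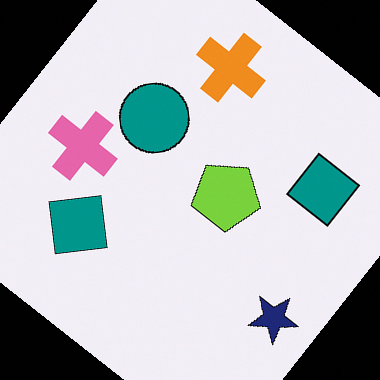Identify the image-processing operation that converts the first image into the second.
The image was rotated clockwise by a large amount — several tens of degrees.

Every shape is tilted by the same angle and the image corners show triangular fill wedges — a whole-image rotation by a non-right angle.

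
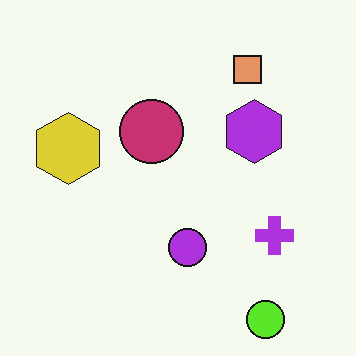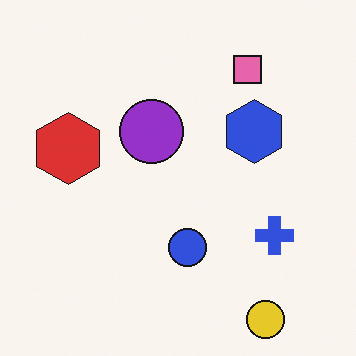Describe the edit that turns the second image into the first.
This is the original image hue-shifted slightly.

Every shape's color has rotated by the same amount around the hue wheel — a uniform hue shift.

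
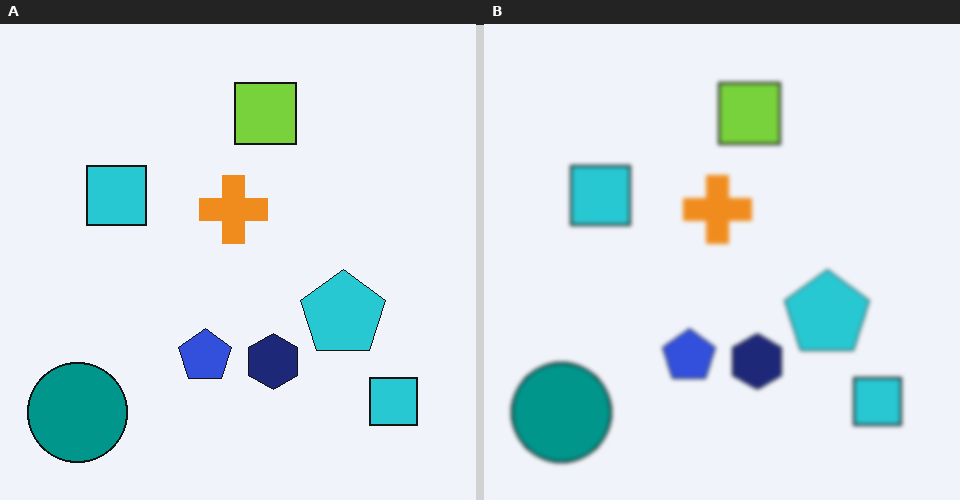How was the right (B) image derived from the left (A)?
The image was given a subtle gaussian blur.

Shape edges and outlines are uniformly softened across the whole image.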